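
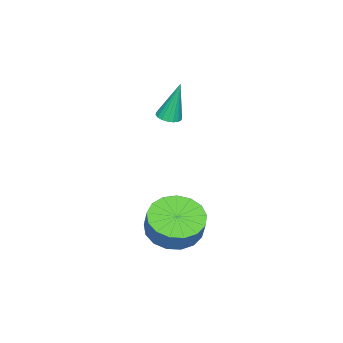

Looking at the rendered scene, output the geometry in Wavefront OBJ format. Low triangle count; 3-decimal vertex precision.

v 2.088 -0.811 -4.269
v 3.058 -0.585 -4.686
v 3.382 -0.283 -3.767
v 2.412 -0.509 -3.351
v 2.795 -0.143 -4.738
v 3.119 0.159 -3.82
v 2.37 0.146 -4.683
v 2.694 0.448 -3.765
v 1.88 0.215 -4.534
v 2.204 0.517 -3.615
v 1.438 0.05 -4.323
v 1.762 0.352 -3.404
v 1.145 -0.313 -4.1
v 1.469 -0.011 -3.182
v 1.067 -0.79 -3.916
v 1.392 -0.488 -2.998
v 1.224 -1.272 -3.813
v 1.548 -0.969 -2.895
v 1.579 -1.648 -3.815
v 1.903 -1.346 -2.896
v 2.05 -1.832 -3.92
v 2.374 -1.53 -3.001
v 2.53 -1.783 -4.106
v 2.854 -1.481 -3.187
v 2.908 -1.511 -4.329
v 3.232 -1.209 -3.41
v 3.099 -1.078 -4.538
v 3.423 -0.776 -3.619
v -0.77 -2.54 -0.433
v -0.276 -2.567 -0.358
v -1.01 -2.18 1.273
v -0.307 -2.352 -0.407
v -0.43 -2.175 -0.462
v -0.619 -2.07 -0.511
v -0.839 -2.058 -0.545
v -1.045 -2.141 -0.556
v -1.197 -2.303 -0.543
v -1.263 -2.513 -0.508
v -1.233 -2.728 -0.459
v -1.11 -2.905 -0.404
v -0.92 -3.01 -0.355
v -0.701 -3.022 -0.321
v -0.495 -2.939 -0.31
v -0.343 -2.776 -0.323
f 2 1 5
f 2 5 3
f 3 5 6
f 3 6 4
f 5 1 7
f 5 7 6
f 6 7 8
f 6 8 4
f 7 1 9
f 7 9 8
f 8 9 10
f 8 10 4
f 9 1 11
f 9 11 10
f 10 11 12
f 10 12 4
f 11 1 13
f 11 13 12
f 12 13 14
f 12 14 4
f 13 1 15
f 13 15 14
f 14 15 16
f 14 16 4
f 15 1 17
f 15 17 16
f 16 17 18
f 16 18 4
f 17 1 19
f 17 19 18
f 18 19 20
f 18 20 4
f 19 1 21
f 19 21 20
f 20 21 22
f 20 22 4
f 21 1 23
f 21 23 22
f 22 23 24
f 22 24 4
f 23 1 25
f 23 25 24
f 24 25 26
f 24 26 4
f 25 1 27
f 25 27 26
f 26 27 28
f 26 28 4
f 27 1 2
f 27 2 28
f 28 2 3
f 28 3 4
f 30 29 32
f 30 32 31
f 32 29 33
f 32 33 31
f 33 29 34
f 33 34 31
f 34 29 35
f 34 35 31
f 35 29 36
f 35 36 31
f 36 29 37
f 36 37 31
f 37 29 38
f 37 38 31
f 38 29 39
f 38 39 31
f 39 29 40
f 39 40 31
f 40 29 41
f 40 41 31
f 41 29 42
f 41 42 31
f 42 29 43
f 42 43 31
f 43 29 44
f 43 44 31
f 44 29 30
f 44 30 31



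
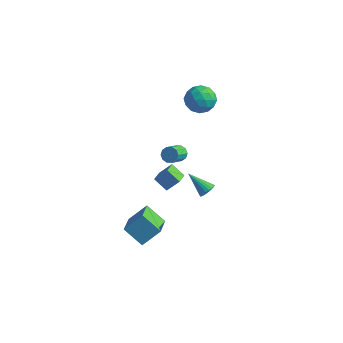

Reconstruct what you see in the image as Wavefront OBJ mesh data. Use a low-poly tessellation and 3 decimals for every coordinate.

v -3.145 4.181 -3.671
v -2.856 4.458 -3.294
v -2.745 3.416 -2.613
v -3.035 3.139 -2.989
v -3.184 4.478 -3.21
v -3.073 3.436 -2.528
v -3.498 4.385 -3.301
v -3.387 3.343 -2.62
v -3.677 4.214 -3.534
v -3.566 3.172 -2.852
v -3.653 4.03 -3.819
v -3.542 2.988 -3.137
v -3.435 3.904 -4.047
v -3.324 2.862 -3.366
v -3.107 3.884 -4.132
v -2.996 2.842 -3.45
v -2.793 3.977 -4.04
v -2.682 2.935 -3.359
v -2.614 4.148 -3.808
v -2.503 3.106 -3.126
v -2.638 4.332 -3.523
v -2.527 3.29 -2.841
v 0.641 -2.133 -0.109
v -0.118 -2.2 0.491
v 0.32 -1.259 -0.417
v -0.439 -1.327 0.183
v 1.159 -1.693 0.597
v 0.4 -1.761 1.197
v 0.838 -0.82 0.289
v 0.079 -0.887 0.889
v -1.158 4.309 1.573
v -0.525 3.851 2.145
v -2.335 3.809 2.475
v -1.702 3.351 3.047
v -1.728 4.318 3.031
v -1.001 4.627 2.473
v -1.859 3.033 2.147
v -1.132 3.342 1.589
v -0.959 3.063 2.499
v -0.878 3.857 3.045
v -1.982 3.803 1.575
v -1.901 4.597 2.121
v -0.738 4.124 1.78
v -2.122 3.536 2.84
v -2.137 4.104 2.831
v -1.765 3.835 3.167
v -1.018 4.58 1.973
v -0.646 4.311 2.308
v -1.353 4.586 2.829
v -2.214 3.349 2.312
v -1.842 3.08 2.647
v -1.095 3.825 1.453
v -0.723 3.556 1.789
v -1.507 3.074 1.791
v -0.621 3.392 2.324
v -1.313 3.098 2.854
v -1.405 2.91 2.326
v -0.978 3.092 1.998
v -0.574 3.859 2.645
v -1.265 3.565 3.175
v -1.281 4.133 3.166
v -0.853 4.315 2.838
v -0.828 3.395 2.853
v -1.595 4.095 1.445
v -2.286 3.801 1.975
v -2.007 3.345 1.782
v -1.579 3.527 1.454
v -1.547 4.562 1.766
v -2.239 4.268 2.296
v -1.882 4.568 2.622
v -1.455 4.75 2.294
v -2.032 4.265 1.767
v -0.288 -2.692 -4.098
v 0.509 -4.15 -3.355
v -1.375 -2.843 -3.229
v -0.578 -4.301 -2.485
v 0.338 -1.879 -3.175
v 1.135 -3.337 -2.431
v -0.749 -2.03 -2.305
v 0.048 -3.488 -1.562
v 2.422 -0.945 -0.046
v 2.673 -1.334 0.19
v 1.298 -1.095 0.906
v 2.744 -1.162 0.3
v 2.758 -0.952 0.351
v 2.715 -0.741 0.332
v 2.621 -0.566 0.249
v 2.492 -0.455 0.114
v 2.351 -0.43 -0.048
v 2.223 -0.494 -0.21
v 2.129 -0.635 -0.343
v 2.085 -0.831 -0.425
v 2.1 -1.046 -0.442
v 2.171 -1.244 -0.39
v 2.284 -1.39 -0.278
v 2.422 -1.459 -0.126
v 2.56 -1.439 0.039
f 2 1 5
f 2 5 3
f 3 5 6
f 3 6 4
f 5 1 7
f 5 7 6
f 6 7 8
f 6 8 4
f 7 1 9
f 7 9 8
f 8 9 10
f 8 10 4
f 9 1 11
f 9 11 10
f 10 11 12
f 10 12 4
f 11 1 13
f 11 13 12
f 12 13 14
f 12 14 4
f 13 1 15
f 13 15 14
f 14 15 16
f 14 16 4
f 15 1 17
f 15 17 16
f 16 17 18
f 16 18 4
f 17 1 19
f 17 19 18
f 18 19 20
f 18 20 4
f 19 1 21
f 19 21 20
f 20 21 22
f 20 22 4
f 21 1 2
f 21 2 22
f 22 2 3
f 22 3 4
f 24 26 23
f 27 24 23
f 23 26 25
f 25 27 23
f 24 30 26
f 28 24 27
f 28 30 24
f 26 30 25
f 29 27 25
f 25 30 29
f 29 28 27
f 30 28 29
f 31 68 47
f 68 42 71
f 47 71 36
f 68 71 47
f 31 47 43
f 47 36 48
f 43 48 32
f 47 48 43
f 31 43 52
f 43 32 53
f 52 53 38
f 43 53 52
f 31 52 64
f 52 38 67
f 64 67 41
f 52 67 64
f 31 64 68
f 64 41 72
f 68 72 42
f 64 72 68
f 32 48 59
f 48 36 62
f 59 62 40
f 48 62 59
f 36 71 49
f 71 42 70
f 49 70 35
f 71 70 49
f 42 72 69
f 72 41 65
f 69 65 33
f 72 65 69
f 41 67 66
f 67 38 54
f 66 54 37
f 67 54 66
f 38 53 58
f 53 32 55
f 58 55 39
f 53 55 58
f 34 60 46
f 60 40 61
f 46 61 35
f 60 61 46
f 34 46 44
f 46 35 45
f 44 45 33
f 46 45 44
f 34 44 51
f 44 33 50
f 51 50 37
f 44 50 51
f 34 51 56
f 51 37 57
f 56 57 39
f 51 57 56
f 34 56 60
f 56 39 63
f 60 63 40
f 56 63 60
f 35 61 49
f 61 40 62
f 49 62 36
f 61 62 49
f 33 45 69
f 45 35 70
f 69 70 42
f 45 70 69
f 37 50 66
f 50 33 65
f 66 65 41
f 50 65 66
f 39 57 58
f 57 37 54
f 58 54 38
f 57 54 58
f 40 63 59
f 63 39 55
f 59 55 32
f 63 55 59
f 74 76 73
f 77 74 73
f 73 76 75
f 75 77 73
f 74 80 76
f 78 74 77
f 78 80 74
f 76 80 75
f 79 77 75
f 75 80 79
f 79 78 77
f 80 78 79
f 82 81 84
f 82 84 83
f 84 81 85
f 84 85 83
f 85 81 86
f 85 86 83
f 86 81 87
f 86 87 83
f 87 81 88
f 87 88 83
f 88 81 89
f 88 89 83
f 89 81 90
f 89 90 83
f 90 81 91
f 90 91 83
f 91 81 92
f 91 92 83
f 92 81 93
f 92 93 83
f 93 81 94
f 93 94 83
f 94 81 95
f 94 95 83
f 95 81 96
f 95 96 83
f 96 81 97
f 96 97 83
f 97 81 82
f 97 82 83



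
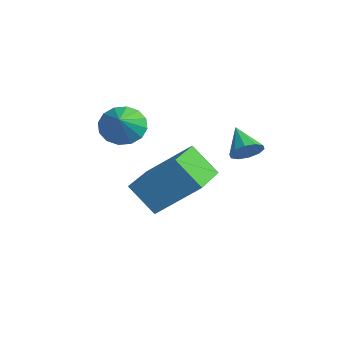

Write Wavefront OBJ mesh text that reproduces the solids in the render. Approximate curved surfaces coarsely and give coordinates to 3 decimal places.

v -0.612 1.675 0.3
v 0.237 2.818 1.529
v -1.995 3.054 -0.026
v -1.147 4.196 1.202
v 0.127 2.184 -0.682
v 0.975 3.326 0.546
v -1.257 3.562 -1.009
v -0.408 4.705 0.22
v -0.361 1.387 3.052
v -0.045 1.079 2.459
v 0.441 0.873 3.748
v 0.133 1.415 2.502
v 0.178 1.744 2.694
v 0.079 1.978 2.981
v -0.138 2.053 3.287
v -0.415 1.949 3.531
v -0.678 1.695 3.646
v -0.856 1.359 3.602
v -0.901 1.03 3.411
v -0.802 0.797 3.124
v -0.584 0.722 2.818
v -0.307 0.825 2.574
v 2.661 3.844 2.681
v 2.984 3.931 3.106
v 1.819 3.956 3.299
v 2.918 4.226 2.964
v 2.755 4.375 2.714
v 2.556 4.322 2.452
v 2.396 4.086 2.277
v 2.338 3.758 2.257
v 2.404 3.463 2.399
v 2.567 3.314 2.649
v 2.766 3.367 2.911
v 2.925 3.603 3.085
f 2 4 1
f 5 2 1
f 1 4 3
f 3 5 1
f 2 8 4
f 6 2 5
f 6 8 2
f 4 8 3
f 7 5 3
f 3 8 7
f 7 6 5
f 8 6 7
f 10 9 12
f 10 12 11
f 12 9 13
f 12 13 11
f 13 9 14
f 13 14 11
f 14 9 15
f 14 15 11
f 15 9 16
f 15 16 11
f 16 9 17
f 16 17 11
f 17 9 18
f 17 18 11
f 18 9 19
f 18 19 11
f 19 9 20
f 19 20 11
f 20 9 21
f 20 21 11
f 21 9 22
f 21 22 11
f 22 9 10
f 22 10 11
f 24 23 26
f 24 26 25
f 26 23 27
f 26 27 25
f 27 23 28
f 27 28 25
f 28 23 29
f 28 29 25
f 29 23 30
f 29 30 25
f 30 23 31
f 30 31 25
f 31 23 32
f 31 32 25
f 32 23 33
f 32 33 25
f 33 23 34
f 33 34 25
f 34 23 24
f 34 24 25



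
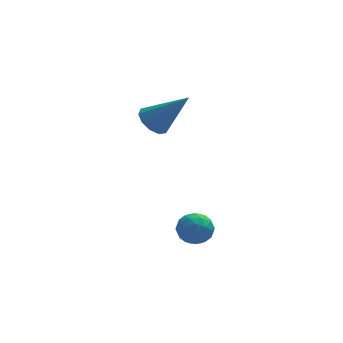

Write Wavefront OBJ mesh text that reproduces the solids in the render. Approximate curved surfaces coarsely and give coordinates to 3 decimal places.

v -3.242 2.824 2.617
v -2.792 2.476 2.113
v -1.918 2.356 4.123
v -2.661 2.927 2.138
v -2.752 3.338 2.346
v -3.031 3.553 2.657
v -3.39 3.49 2.953
v -3.692 3.172 3.121
v -3.823 2.722 3.096
v -3.732 2.31 2.888
v -3.454 2.095 2.576
v -3.095 2.159 2.28
v -1.905 0.483 -1.424
v -1.558 -0.051 -0.978
v -2.362 -0.429 -2.162
v -2.015 -0.963 -1.716
v -2.616 -0.556 -1.437
v -2.333 0.008 -0.981
v -1.587 -0.488 -2.159
v -1.304 0.076 -1.703
v -1.361 -0.652 -1.432
v -1.997 -0.693 -0.986
v -1.923 0.213 -2.154
v -2.559 0.172 -1.708
v -1.691 0.296 -1.137
v -2.229 -0.776 -2.003
v -2.582 -0.537 -1.839
v -2.378 -0.851 -1.577
v -2.147 0.331 -1.138
v -1.943 0.017 -0.876
v -2.565 -0.28 -1.146
v -1.977 -0.497 -2.264
v -1.773 -0.811 -2.002
v -1.542 0.371 -1.563
v -1.338 0.057 -1.301
v -1.355 -0.2 -1.994
v -1.371 -0.371 -1.141
v -1.64 -0.907 -1.575
v -1.388 -0.628 -1.835
v -1.222 -0.296 -1.567
v -1.745 -0.395 -0.879
v -2.014 -0.932 -1.313
v -2.367 -0.692 -1.149
v -2.201 -0.361 -0.881
v -1.629 -0.748 -1.146
v -1.906 0.452 -1.827
v -2.175 -0.085 -2.261
v -1.719 -0.119 -2.259
v -1.553 0.212 -1.991
v -2.28 0.427 -1.565
v -2.549 -0.109 -1.999
v -2.698 -0.184 -1.573
v -2.532 0.148 -1.305
v -2.291 0.268 -1.994
f 2 1 4
f 2 4 3
f 4 1 5
f 4 5 3
f 5 1 6
f 5 6 3
f 6 1 7
f 6 7 3
f 7 1 8
f 7 8 3
f 8 1 9
f 8 9 3
f 9 1 10
f 9 10 3
f 10 1 11
f 10 11 3
f 11 1 12
f 11 12 3
f 12 1 2
f 12 2 3
f 13 50 29
f 50 24 53
f 29 53 18
f 50 53 29
f 13 29 25
f 29 18 30
f 25 30 14
f 29 30 25
f 13 25 34
f 25 14 35
f 34 35 20
f 25 35 34
f 13 34 46
f 34 20 49
f 46 49 23
f 34 49 46
f 13 46 50
f 46 23 54
f 50 54 24
f 46 54 50
f 14 30 41
f 30 18 44
f 41 44 22
f 30 44 41
f 18 53 31
f 53 24 52
f 31 52 17
f 53 52 31
f 24 54 51
f 54 23 47
f 51 47 15
f 54 47 51
f 23 49 48
f 49 20 36
f 48 36 19
f 49 36 48
f 20 35 40
f 35 14 37
f 40 37 21
f 35 37 40
f 16 42 28
f 42 22 43
f 28 43 17
f 42 43 28
f 16 28 26
f 28 17 27
f 26 27 15
f 28 27 26
f 16 26 33
f 26 15 32
f 33 32 19
f 26 32 33
f 16 33 38
f 33 19 39
f 38 39 21
f 33 39 38
f 16 38 42
f 38 21 45
f 42 45 22
f 38 45 42
f 17 43 31
f 43 22 44
f 31 44 18
f 43 44 31
f 15 27 51
f 27 17 52
f 51 52 24
f 27 52 51
f 19 32 48
f 32 15 47
f 48 47 23
f 32 47 48
f 21 39 40
f 39 19 36
f 40 36 20
f 39 36 40
f 22 45 41
f 45 21 37
f 41 37 14
f 45 37 41



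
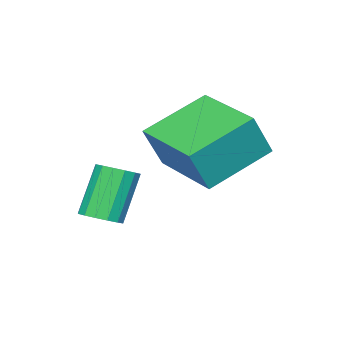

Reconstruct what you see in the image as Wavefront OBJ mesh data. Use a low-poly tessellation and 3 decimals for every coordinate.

v 3.94 -2.943 -0.468
v 4.383 -2.679 -0.181
v 3.582 -2.833 1.195
v 3.14 -3.097 0.908
v 4.196 -2.452 -0.265
v 3.396 -2.606 1.112
v 3.941 -2.357 -0.403
v 3.14 -2.51 0.974
v 3.686 -2.419 -0.558
v 2.885 -2.572 0.819
v 3.498 -2.621 -0.69
v 2.698 -2.775 0.687
v 3.43 -2.91 -0.762
v 2.629 -3.063 0.615
v 3.498 -3.207 -0.755
v 2.697 -3.361 0.621
v 3.684 -3.434 -0.672
v 2.884 -3.588 0.705
v 3.94 -3.53 -0.534
v 3.139 -3.683 0.843
v 4.195 -3.468 -0.379
v 3.394 -3.621 0.998
v 4.382 -3.265 -0.247
v 3.582 -3.419 1.13
v 4.451 -2.977 -0.175
v 3.65 -3.13 1.202
v 0.337 -2.06 1.756
v 0.891 -2.213 3.011
v 0.935 0.005 1.745
v 1.488 -0.148 3
v 2.092 -2.572 0.92
v 2.645 -2.725 2.175
v 2.689 -0.507 0.909
v 3.243 -0.66 2.164
f 2 1 5
f 2 5 3
f 3 5 6
f 3 6 4
f 5 1 7
f 5 7 6
f 6 7 8
f 6 8 4
f 7 1 9
f 7 9 8
f 8 9 10
f 8 10 4
f 9 1 11
f 9 11 10
f 10 11 12
f 10 12 4
f 11 1 13
f 11 13 12
f 12 13 14
f 12 14 4
f 13 1 15
f 13 15 14
f 14 15 16
f 14 16 4
f 15 1 17
f 15 17 16
f 16 17 18
f 16 18 4
f 17 1 19
f 17 19 18
f 18 19 20
f 18 20 4
f 19 1 21
f 19 21 20
f 20 21 22
f 20 22 4
f 21 1 23
f 21 23 22
f 22 23 24
f 22 24 4
f 23 1 25
f 23 25 24
f 24 25 26
f 24 26 4
f 25 1 2
f 25 2 26
f 26 2 3
f 26 3 4
f 28 30 27
f 31 28 27
f 27 30 29
f 29 31 27
f 28 34 30
f 32 28 31
f 32 34 28
f 30 34 29
f 33 31 29
f 29 34 33
f 33 32 31
f 34 32 33



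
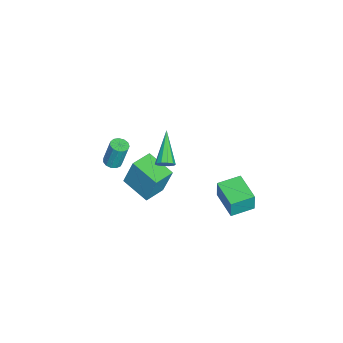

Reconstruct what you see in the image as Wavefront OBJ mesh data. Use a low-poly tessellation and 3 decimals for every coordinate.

v 2.39 -0.518 0.652
v 2.676 -0.685 1.079
v 0.61 -0.702 1.768
v 2.651 -0.352 1.094
v 2.527 -0.083 0.941
v 2.351 0.02 0.677
v 2.19 -0.083 0.403
v 2.105 -0.352 0.224
v 2.13 -0.684 0.209
v 2.254 -0.953 0.362
v 2.43 -1.056 0.626
v 2.591 -0.953 0.9
v 2.358 2.193 -1.684
v 2.501 2.202 -0.493
v 1.647 3.338 -1.607
v 1.791 3.348 -0.416
v 3.789 3.092 -1.864
v 3.933 3.102 -0.673
v 3.079 4.238 -1.787
v 3.222 4.247 -0.596
v 0.031 -2.238 -2.7
v 0.183 -1.687 -0.868
v 1.011 -0.851 -3.199
v 1.164 -0.3 -1.366
v 1.116 -2.96 -2.574
v 1.269 -2.409 -0.741
v 2.097 -1.573 -3.072
v 2.249 -1.022 -1.24
v -2.025 -4.103 -4.313
v -1.475 -4.108 -4.322
v -1.445 -3.682 -2.676
v -1.995 -3.677 -2.667
v -1.561 -3.819 -4.395
v -1.531 -3.394 -2.749
v -1.794 -3.62 -4.442
v -1.764 -3.195 -2.796
v -2.101 -3.575 -4.448
v -2.071 -3.15 -2.802
v -2.383 -3.697 -4.411
v -2.353 -3.272 -2.765
v -2.552 -3.948 -4.343
v -2.522 -3.523 -2.698
v -2.553 -4.248 -4.266
v -2.523 -3.823 -2.62
v -2.387 -4.502 -4.203
v -2.357 -4.077 -2.557
v -2.106 -4.629 -4.175
v -2.076 -4.204 -2.53
v -1.799 -4.589 -4.191
v -1.769 -4.164 -2.546
v -1.564 -4.395 -4.246
v -1.534 -3.969 -2.6
f 2 1 4
f 2 4 3
f 4 1 5
f 4 5 3
f 5 1 6
f 5 6 3
f 6 1 7
f 6 7 3
f 7 1 8
f 7 8 3
f 8 1 9
f 8 9 3
f 9 1 10
f 9 10 3
f 10 1 11
f 10 11 3
f 11 1 12
f 11 12 3
f 12 1 2
f 12 2 3
f 14 16 13
f 17 14 13
f 13 16 15
f 15 17 13
f 14 20 16
f 18 14 17
f 18 20 14
f 16 20 15
f 19 17 15
f 15 20 19
f 19 18 17
f 20 18 19
f 22 24 21
f 25 22 21
f 21 24 23
f 23 25 21
f 22 28 24
f 26 22 25
f 26 28 22
f 24 28 23
f 27 25 23
f 23 28 27
f 27 26 25
f 28 26 27
f 30 29 33
f 30 33 31
f 31 33 34
f 31 34 32
f 33 29 35
f 33 35 34
f 34 35 36
f 34 36 32
f 35 29 37
f 35 37 36
f 36 37 38
f 36 38 32
f 37 29 39
f 37 39 38
f 38 39 40
f 38 40 32
f 39 29 41
f 39 41 40
f 40 41 42
f 40 42 32
f 41 29 43
f 41 43 42
f 42 43 44
f 42 44 32
f 43 29 45
f 43 45 44
f 44 45 46
f 44 46 32
f 45 29 47
f 45 47 46
f 46 47 48
f 46 48 32
f 47 29 49
f 47 49 48
f 48 49 50
f 48 50 32
f 49 29 51
f 49 51 50
f 50 51 52
f 50 52 32
f 51 29 30
f 51 30 52
f 52 30 31
f 52 31 32



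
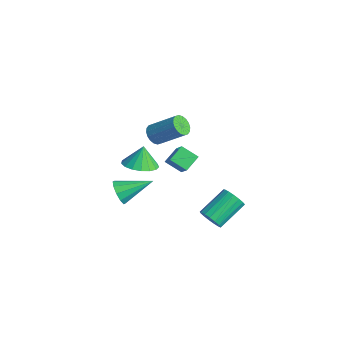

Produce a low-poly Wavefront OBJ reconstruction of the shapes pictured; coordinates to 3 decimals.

v -2.979 0.733 -1.711
v -2.338 -0.08 -1.37
v -3.221 1.087 -0.409
v -2.011 0.324 -1.419
v -1.907 0.822 -1.535
v -2.048 1.299 -1.691
v -2.402 1.647 -1.852
v -2.888 1.785 -1.98
v -3.395 1.682 -2.047
v -3.807 1.362 -2.036
v -4.029 0.898 -1.951
v -4.01 0.396 -1.811
v -3.755 -0.029 -1.648
v -3.322 -0.28 -1.499
v -2.811 -0.298 -1.399
v -2.771 2.194 -1.864
v -1.633 1.957 -0.765
v -3.134 3.121 -1.288
v -1.996 2.884 -0.189
v -2.024 2.876 -2.491
v -0.886 2.639 -1.392
v -2.387 3.803 -1.915
v -1.249 3.566 -0.816
v -0.355 0.383 2.928
v 0.113 -0.124 2.941
v 1.243 0.951 4.145
v 0.775 1.457 4.132
v 0.204 0.047 2.703
v 1.334 1.122 3.907
v 0.185 0.285 2.509
v 1.314 1.359 3.713
v 0.058 0.542 2.399
v 1.188 1.616 3.603
v -0.15 0.767 2.393
v 0.98 1.842 3.597
v -0.399 0.916 2.493
v 0.731 1.991 3.697
v -0.639 0.96 2.679
v 0.491 2.035 3.883
v -0.823 0.889 2.915
v 0.307 1.964 4.119
v -0.914 0.718 3.153
v 0.216 1.793 4.357
v -0.894 0.481 3.347
v 0.235 1.555 4.551
v -0.768 0.224 3.457
v 0.362 1.298 4.661
v -0.56 -0.002 3.463
v 0.57 1.073 4.667
v -0.311 -0.151 3.363
v 0.819 0.924 4.567
v -0.071 -0.195 3.177
v 1.059 0.88 4.381
v -3.095 -0.561 -3.818
v -2.699 -0.36 -4.578
v -2.425 1.281 -2.982
v -3.207 -0.166 -4.597
v -3.672 -0.123 -4.318
v -3.917 -0.247 -3.848
v -3.848 -0.491 -3.367
v -3.491 -0.761 -3.058
v -2.983 -0.955 -3.039
v -2.518 -0.998 -3.317
v -2.273 -0.874 -3.787
v -2.342 -0.63 -4.268
v 3.376 1.884 -2.153
v 3.816 2.279 -2.647
v 3.424 3.95 -1.66
v 2.984 3.556 -1.167
v 3.48 2.29 -2.799
v 3.089 3.962 -1.813
v 3.121 2.209 -2.804
v 2.729 3.88 -1.817
v 2.82 2.053 -2.659
v 2.428 3.724 -1.672
v 2.646 1.858 -2.398
v 2.255 3.53 -1.412
v 2.64 1.67 -2.082
v 2.248 3.341 -1.095
v 2.802 1.53 -1.782
v 2.41 3.202 -0.795
v 3.095 1.472 -1.566
v 2.704 3.144 -0.58
v 3.453 1.508 -1.486
v 3.062 3.18 -0.499
v 3.793 1.631 -1.558
v 3.402 3.302 -0.571
v 4.038 1.811 -1.767
v 3.646 3.482 -0.78
v 4.13 2.008 -2.064
v 3.739 3.68 -1.077
v 4.05 2.177 -2.382
v 3.659 3.848 -1.395
f 2 1 4
f 2 4 3
f 4 1 5
f 4 5 3
f 5 1 6
f 5 6 3
f 6 1 7
f 6 7 3
f 7 1 8
f 7 8 3
f 8 1 9
f 8 9 3
f 9 1 10
f 9 10 3
f 10 1 11
f 10 11 3
f 11 1 12
f 11 12 3
f 12 1 13
f 12 13 3
f 13 1 14
f 13 14 3
f 14 1 15
f 14 15 3
f 15 1 2
f 15 2 3
f 17 19 16
f 20 17 16
f 16 19 18
f 18 20 16
f 17 23 19
f 21 17 20
f 21 23 17
f 19 23 18
f 22 20 18
f 18 23 22
f 22 21 20
f 23 21 22
f 25 24 28
f 25 28 26
f 26 28 29
f 26 29 27
f 28 24 30
f 28 30 29
f 29 30 31
f 29 31 27
f 30 24 32
f 30 32 31
f 31 32 33
f 31 33 27
f 32 24 34
f 32 34 33
f 33 34 35
f 33 35 27
f 34 24 36
f 34 36 35
f 35 36 37
f 35 37 27
f 36 24 38
f 36 38 37
f 37 38 39
f 37 39 27
f 38 24 40
f 38 40 39
f 39 40 41
f 39 41 27
f 40 24 42
f 40 42 41
f 41 42 43
f 41 43 27
f 42 24 44
f 42 44 43
f 43 44 45
f 43 45 27
f 44 24 46
f 44 46 45
f 45 46 47
f 45 47 27
f 46 24 48
f 46 48 47
f 47 48 49
f 47 49 27
f 48 24 50
f 48 50 49
f 49 50 51
f 49 51 27
f 50 24 52
f 50 52 51
f 51 52 53
f 51 53 27
f 52 24 25
f 52 25 53
f 53 25 26
f 53 26 27
f 55 54 57
f 55 57 56
f 57 54 58
f 57 58 56
f 58 54 59
f 58 59 56
f 59 54 60
f 59 60 56
f 60 54 61
f 60 61 56
f 61 54 62
f 61 62 56
f 62 54 63
f 62 63 56
f 63 54 64
f 63 64 56
f 64 54 65
f 64 65 56
f 65 54 55
f 65 55 56
f 67 66 70
f 67 70 68
f 68 70 71
f 68 71 69
f 70 66 72
f 70 72 71
f 71 72 73
f 71 73 69
f 72 66 74
f 72 74 73
f 73 74 75
f 73 75 69
f 74 66 76
f 74 76 75
f 75 76 77
f 75 77 69
f 76 66 78
f 76 78 77
f 77 78 79
f 77 79 69
f 78 66 80
f 78 80 79
f 79 80 81
f 79 81 69
f 80 66 82
f 80 82 81
f 81 82 83
f 81 83 69
f 82 66 84
f 82 84 83
f 83 84 85
f 83 85 69
f 84 66 86
f 84 86 85
f 85 86 87
f 85 87 69
f 86 66 88
f 86 88 87
f 87 88 89
f 87 89 69
f 88 66 90
f 88 90 89
f 89 90 91
f 89 91 69
f 90 66 92
f 90 92 91
f 91 92 93
f 91 93 69
f 92 66 67
f 92 67 93
f 93 67 68
f 93 68 69



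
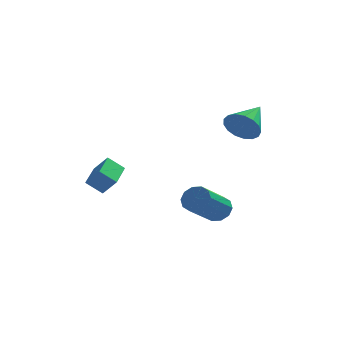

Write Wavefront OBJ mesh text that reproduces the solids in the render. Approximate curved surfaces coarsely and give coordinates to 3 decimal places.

v 2.031 1.017 -3.112
v 2.264 1.358 -2.498
v 1.382 -0.136 -1.334
v 1.149 -0.477 -1.948
v 1.85 1.522 -2.602
v 0.967 0.027 -1.438
v 1.505 1.493 -2.901
v 0.622 -0.002 -1.737
v 1.361 1.282 -3.28
v 0.478 -0.212 -2.116
v 1.473 0.97 -3.596
v 0.59 -0.524 -2.431
v 1.798 0.676 -3.726
v 0.916 -0.818 -2.562
v 2.213 0.513 -3.622
v 1.33 -0.982 -2.458
v 2.558 0.542 -3.323
v 1.675 -0.953 -2.159
v 2.702 0.752 -2.944
v 1.819 -0.742 -1.78
v 2.59 1.064 -2.629
v 1.707 -0.43 -1.464
v 3.016 2.959 1.26
v 3.526 2.425 1.841
v 3.784 4.521 2.02
v 3.79 2.472 1.479
v 3.875 2.63 1.067
v 3.765 2.864 0.699
v 3.482 3.119 0.459
v 3.093 3.338 0.403
v 2.686 3.47 0.543
v 2.355 3.484 0.847
v 2.175 3.379 1.246
v 2.188 3.177 1.648
v 2.391 2.925 1.96
v 2.736 2.681 2.113
v 3.146 2.5 2.07
v -2.821 -1.109 -1.485
v -3.567 -1.124 -0.866
v -2.626 0.455 -1.212
v -3.372 0.44 -0.593
v -2.188 -1.32 -0.727
v -2.934 -1.335 -0.108
v -1.993 0.244 -0.454
v -2.739 0.229 0.165
f 2 1 5
f 2 5 3
f 3 5 6
f 3 6 4
f 5 1 7
f 5 7 6
f 6 7 8
f 6 8 4
f 7 1 9
f 7 9 8
f 8 9 10
f 8 10 4
f 9 1 11
f 9 11 10
f 10 11 12
f 10 12 4
f 11 1 13
f 11 13 12
f 12 13 14
f 12 14 4
f 13 1 15
f 13 15 14
f 14 15 16
f 14 16 4
f 15 1 17
f 15 17 16
f 16 17 18
f 16 18 4
f 17 1 19
f 17 19 18
f 18 19 20
f 18 20 4
f 19 1 21
f 19 21 20
f 20 21 22
f 20 22 4
f 21 1 2
f 21 2 22
f 22 2 3
f 22 3 4
f 24 23 26
f 24 26 25
f 26 23 27
f 26 27 25
f 27 23 28
f 27 28 25
f 28 23 29
f 28 29 25
f 29 23 30
f 29 30 25
f 30 23 31
f 30 31 25
f 31 23 32
f 31 32 25
f 32 23 33
f 32 33 25
f 33 23 34
f 33 34 25
f 34 23 35
f 34 35 25
f 35 23 36
f 35 36 25
f 36 23 37
f 36 37 25
f 37 23 24
f 37 24 25
f 39 41 38
f 42 39 38
f 38 41 40
f 40 42 38
f 39 45 41
f 43 39 42
f 43 45 39
f 41 45 40
f 44 42 40
f 40 45 44
f 44 43 42
f 45 43 44



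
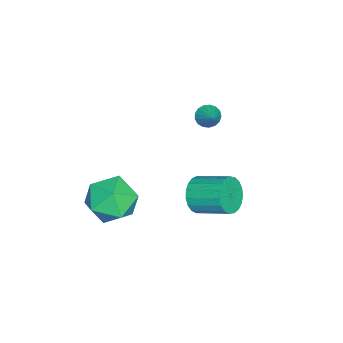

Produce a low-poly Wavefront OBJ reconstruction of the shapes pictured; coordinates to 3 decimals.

v 2.397 -2.72 -1.056
v 3.302 -2.382 -1.633
v 3.418 -3.938 -0.167
v 4.323 -3.6 -0.744
v 3.854 -2.917 0.018
v 3.223 -2.165 -0.532
v 3.497 -4.155 -1.268
v 2.866 -3.403 -1.818
v 3.982 -3.269 -1.764
v 4.203 -2.504 -0.969
v 2.517 -3.816 -0.831
v 2.738 -3.051 -0.036
v -1.503 -0.926 0.258
v -1.233 -0.794 -0.167
v -0.717 -0.454 0.902
v -1.383 -0.599 -0.128
v -1.56 -0.478 -0.001
v -1.723 -0.461 0.186
v -1.837 -0.55 0.389
v -1.873 -0.725 0.562
v -1.825 -0.946 0.665
v -1.703 -1.163 0.675
v -1.535 -1.325 0.589
v -1.359 -1.396 0.428
v -1.217 -1.359 0.227
v -1.14 -1.223 0.033
v -1.146 -1.019 -0.109
v 2.329 -0.193 -0.735
v 2.936 -0.073 -1.226
v 3.139 1.233 -0.655
v 2.531 1.113 -0.165
v 2.683 0.042 -1.401
v 2.886 1.349 -0.83
v 2.369 0.117 -1.461
v 2.572 1.424 -0.89
v 2.048 0.138 -1.395
v 2.25 1.445 -0.825
v 1.775 0.102 -1.215
v 1.978 1.409 -0.645
v 1.598 0.015 -0.953
v 1.801 1.321 -0.382
v 1.548 -0.108 -0.652
v 1.75 1.198 -0.082
v 1.632 -0.246 -0.366
v 1.835 1.06 0.204
v 1.837 -0.375 -0.144
v 2.04 0.932 0.426
v 2.127 -0.472 -0.024
v 2.329 0.834 0.546
v 2.452 -0.521 -0.027
v 2.654 0.785 0.543
v 2.755 -0.514 -0.153
v 2.958 0.793 0.418
v 2.985 -0.451 -0.379
v 3.188 0.856 0.192
v 3.101 -0.343 -0.666
v 3.304 0.963 -0.096
v 3.084 -0.21 -0.966
v 3.287 1.097 -0.396
f 1 12 6
f 1 6 2
f 1 2 8
f 1 8 11
f 1 11 12
f 2 6 10
f 6 12 5
f 12 11 3
f 11 8 7
f 8 2 9
f 4 10 5
f 4 5 3
f 4 3 7
f 4 7 9
f 4 9 10
f 5 10 6
f 3 5 12
f 7 3 11
f 9 7 8
f 10 9 2
f 14 13 16
f 14 16 15
f 16 13 17
f 16 17 15
f 17 13 18
f 17 18 15
f 18 13 19
f 18 19 15
f 19 13 20
f 19 20 15
f 20 13 21
f 20 21 15
f 21 13 22
f 21 22 15
f 22 13 23
f 22 23 15
f 23 13 24
f 23 24 15
f 24 13 25
f 24 25 15
f 25 13 26
f 25 26 15
f 26 13 27
f 26 27 15
f 27 13 14
f 27 14 15
f 29 28 32
f 29 32 30
f 30 32 33
f 30 33 31
f 32 28 34
f 32 34 33
f 33 34 35
f 33 35 31
f 34 28 36
f 34 36 35
f 35 36 37
f 35 37 31
f 36 28 38
f 36 38 37
f 37 38 39
f 37 39 31
f 38 28 40
f 38 40 39
f 39 40 41
f 39 41 31
f 40 28 42
f 40 42 41
f 41 42 43
f 41 43 31
f 42 28 44
f 42 44 43
f 43 44 45
f 43 45 31
f 44 28 46
f 44 46 45
f 45 46 47
f 45 47 31
f 46 28 48
f 46 48 47
f 47 48 49
f 47 49 31
f 48 28 50
f 48 50 49
f 49 50 51
f 49 51 31
f 50 28 52
f 50 52 51
f 51 52 53
f 51 53 31
f 52 28 54
f 52 54 53
f 53 54 55
f 53 55 31
f 54 28 56
f 54 56 55
f 55 56 57
f 55 57 31
f 56 28 58
f 56 58 57
f 57 58 59
f 57 59 31
f 58 28 29
f 58 29 59
f 59 29 30
f 59 30 31



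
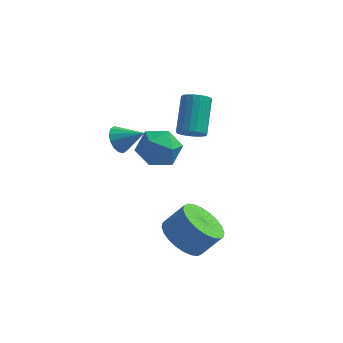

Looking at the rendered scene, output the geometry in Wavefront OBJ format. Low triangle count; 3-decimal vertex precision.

v -0.71 0.23 -1.233
v 0.003 -0.263 -1.334
v -1.523 -0.917 -1.366
v -0.81 -1.41 -1.467
v -0.983 -1.046 -0.693
v -0.481 -0.336 -0.611
v -1.039 -0.844 -2.089
v -0.537 -0.134 -2.007
v -0.201 -0.927 -1.863
v -0.166 -1.051 -0.999
v -1.354 -0.129 -1.701
v -1.319 -0.253 -0.837
v 0.661 -1.799 0.503
v 0.879 -2.094 0.857
v 0.777 -0.976 1.851
v 0.559 -0.681 1.497
v 1.057 -1.992 0.76
v 0.955 -0.873 1.754
v 1.157 -1.851 0.612
v 1.054 -0.733 1.607
v 1.158 -1.7 0.443
v 1.055 -0.582 1.437
v 1.061 -1.569 0.285
v 0.958 -0.451 1.279
v 0.885 -1.483 0.171
v 0.782 -0.365 1.165
v 0.664 -1.46 0.122
v 0.562 -0.342 1.116
v 0.443 -1.504 0.149
v 0.341 -0.386 1.143
v 0.265 -1.607 0.246
v 0.163 -0.488 1.24
v 0.166 -1.747 0.393
v 0.063 -0.629 1.388
v 0.165 -1.898 0.563
v 0.062 -0.78 1.557
v 0.262 -2.029 0.721
v 0.159 -0.911 1.715
v 0.438 -2.115 0.835
v 0.335 -0.997 1.829
v 0.658 -2.138 0.884
v 0.556 -1.02 1.878
v 0.894 -3.984 -3.039
v 1.53 -4.47 -3.407
v 2.181 -4.221 -2.609
v 1.546 -3.736 -2.241
v 1.588 -4.163 -3.55
v 2.24 -3.914 -2.752
v 1.541 -3.829 -3.615
v 2.192 -3.58 -2.817
v 1.395 -3.519 -3.593
v 2.047 -3.27 -2.795
v 1.173 -3.28 -3.487
v 1.825 -3.031 -2.688
v 0.909 -3.148 -3.312
v 1.56 -2.899 -2.514
v 0.642 -3.143 -3.095
v 1.294 -2.894 -2.297
v 0.414 -3.267 -2.871
v 1.065 -3.018 -2.073
v 0.259 -3.499 -2.671
v 0.91 -3.25 -1.873
v 0.2 -3.806 -2.528
v 0.852 -3.557 -1.73
v 0.248 -4.14 -2.463
v 0.899 -3.891 -1.665
v 0.393 -4.45 -2.485
v 1.045 -4.201 -1.687
v 0.615 -4.689 -2.592
v 1.267 -4.44 -1.793
v 0.88 -4.821 -2.766
v 1.531 -4.572 -1.968
v 1.146 -4.826 -2.983
v 1.798 -4.577 -2.185
v 1.375 -4.702 -3.207
v 2.026 -4.453 -2.409
v -1.433 -3.106 0.771
v -1.187 -2.843 0.356
v -0.567 -3.134 1.269
v -1.28 -2.637 0.529
v -1.414 -2.557 0.767
v -1.553 -2.624 1.006
v -1.661 -2.82 1.182
v -1.707 -3.093 1.248
v -1.68 -3.37 1.186
v -1.587 -3.576 1.013
v -1.453 -3.656 0.775
v -1.313 -3.589 0.536
v -1.206 -3.393 0.36
v -1.16 -3.12 0.294
f 1 12 6
f 1 6 2
f 1 2 8
f 1 8 11
f 1 11 12
f 2 6 10
f 6 12 5
f 12 11 3
f 11 8 7
f 8 2 9
f 4 10 5
f 4 5 3
f 4 3 7
f 4 7 9
f 4 9 10
f 5 10 6
f 3 5 12
f 7 3 11
f 9 7 8
f 10 9 2
f 14 13 17
f 14 17 15
f 15 17 18
f 15 18 16
f 17 13 19
f 17 19 18
f 18 19 20
f 18 20 16
f 19 13 21
f 19 21 20
f 20 21 22
f 20 22 16
f 21 13 23
f 21 23 22
f 22 23 24
f 22 24 16
f 23 13 25
f 23 25 24
f 24 25 26
f 24 26 16
f 25 13 27
f 25 27 26
f 26 27 28
f 26 28 16
f 27 13 29
f 27 29 28
f 28 29 30
f 28 30 16
f 29 13 31
f 29 31 30
f 30 31 32
f 30 32 16
f 31 13 33
f 31 33 32
f 32 33 34
f 32 34 16
f 33 13 35
f 33 35 34
f 34 35 36
f 34 36 16
f 35 13 37
f 35 37 36
f 36 37 38
f 36 38 16
f 37 13 39
f 37 39 38
f 38 39 40
f 38 40 16
f 39 13 41
f 39 41 40
f 40 41 42
f 40 42 16
f 41 13 14
f 41 14 42
f 42 14 15
f 42 15 16
f 44 43 47
f 44 47 45
f 45 47 48
f 45 48 46
f 47 43 49
f 47 49 48
f 48 49 50
f 48 50 46
f 49 43 51
f 49 51 50
f 50 51 52
f 50 52 46
f 51 43 53
f 51 53 52
f 52 53 54
f 52 54 46
f 53 43 55
f 53 55 54
f 54 55 56
f 54 56 46
f 55 43 57
f 55 57 56
f 56 57 58
f 56 58 46
f 57 43 59
f 57 59 58
f 58 59 60
f 58 60 46
f 59 43 61
f 59 61 60
f 60 61 62
f 60 62 46
f 61 43 63
f 61 63 62
f 62 63 64
f 62 64 46
f 63 43 65
f 63 65 64
f 64 65 66
f 64 66 46
f 65 43 67
f 65 67 66
f 66 67 68
f 66 68 46
f 67 43 69
f 67 69 68
f 68 69 70
f 68 70 46
f 69 43 71
f 69 71 70
f 70 71 72
f 70 72 46
f 71 43 73
f 71 73 72
f 72 73 74
f 72 74 46
f 73 43 75
f 73 75 74
f 74 75 76
f 74 76 46
f 75 43 44
f 75 44 76
f 76 44 45
f 76 45 46
f 78 77 80
f 78 80 79
f 80 77 81
f 80 81 79
f 81 77 82
f 81 82 79
f 82 77 83
f 82 83 79
f 83 77 84
f 83 84 79
f 84 77 85
f 84 85 79
f 85 77 86
f 85 86 79
f 86 77 87
f 86 87 79
f 87 77 88
f 87 88 79
f 88 77 89
f 88 89 79
f 89 77 90
f 89 90 79
f 90 77 78
f 90 78 79



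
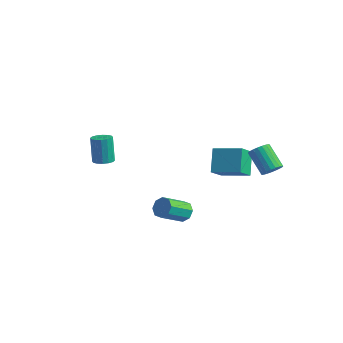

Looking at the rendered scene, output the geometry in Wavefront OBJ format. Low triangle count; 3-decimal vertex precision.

v 0.378 3.422 0.038
v 0.529 2.325 0.942
v 2.009 3.995 0.462
v 2.16 2.898 1.366
v 1.02 2.502 -1.186
v 1.171 1.405 -0.282
v 2.651 3.075 -0.762
v 2.802 1.978 0.142
v -3.623 -2.188 0.356
v -3.018 -2.065 0.48
v -3.411 -1.77 2.108
v -4.017 -1.892 1.984
v -3.147 -1.777 0.397
v -3.54 -1.482 2.024
v -3.404 -1.6 0.303
v -3.797 -1.304 1.93
v -3.719 -1.58 0.223
v -4.112 -1.284 1.85
v -4.009 -1.722 0.179
v -4.402 -1.427 1.806
v -4.196 -1.99 0.182
v -4.589 -1.694 1.81
v -4.229 -2.31 0.232
v -4.622 -2.015 1.86
v -4.1 -2.598 0.316
v -4.493 -2.303 1.943
v -3.843 -2.776 0.41
v -4.236 -2.48 2.037
v -3.528 -2.796 0.49
v -3.921 -2.5 2.117
v -3.238 -2.653 0.534
v -3.631 -2.358 2.161
v -3.051 -2.386 0.53
v -3.444 -2.09 2.158
v 4.196 3.063 0.36
v 4.456 2.612 0.781
v 3.225 2.925 1.88
v 2.964 3.377 1.46
v 4.586 2.846 0.86
v 3.355 3.159 1.959
v 4.648 3.117 0.852
v 3.417 3.431 1.951
v 4.632 3.379 0.759
v 3.401 3.693 1.858
v 4.54 3.587 0.597
v 3.309 3.9 1.696
v 4.389 3.704 0.394
v 3.158 4.017 1.494
v 4.204 3.71 0.186
v 2.973 4.023 1.285
v 4.018 3.605 0.007
v 2.787 3.918 1.107
v 3.863 3.405 -0.11
v 2.632 3.719 0.989
v 3.765 3.147 -0.146
v 2.534 3.46 0.953
v 3.741 2.874 -0.094
v 2.51 3.188 1.005
v 3.796 2.634 0.036
v 2.565 2.947 1.135
v 3.921 2.468 0.222
v 2.689 2.782 1.321
v 4.092 2.405 0.432
v 2.861 2.719 1.531
v 4.282 2.456 0.63
v 3.051 2.769 1.729
v 2.661 -2.664 -0.673
v 3.296 -2.879 -0.787
v 2.994 -4.271 0.159
v 2.359 -4.056 0.273
v 3.26 -2.582 -0.362
v 2.958 -3.974 0.584
v 2.873 -2.333 -0.118
v 2.571 -3.725 0.828
v 2.362 -2.278 -0.2
v 2.06 -3.67 0.746
v 2.026 -2.449 -0.559
v 1.724 -3.841 0.387
v 2.062 -2.746 -0.984
v 1.76 -4.138 -0.038
v 2.449 -2.995 -1.228
v 2.147 -4.387 -0.282
v 2.96 -3.05 -1.146
v 2.658 -4.442 -0.2
f 2 4 1
f 5 2 1
f 1 4 3
f 3 5 1
f 2 8 4
f 6 2 5
f 6 8 2
f 4 8 3
f 7 5 3
f 3 8 7
f 7 6 5
f 8 6 7
f 10 9 13
f 10 13 11
f 11 13 14
f 11 14 12
f 13 9 15
f 13 15 14
f 14 15 16
f 14 16 12
f 15 9 17
f 15 17 16
f 16 17 18
f 16 18 12
f 17 9 19
f 17 19 18
f 18 19 20
f 18 20 12
f 19 9 21
f 19 21 20
f 20 21 22
f 20 22 12
f 21 9 23
f 21 23 22
f 22 23 24
f 22 24 12
f 23 9 25
f 23 25 24
f 24 25 26
f 24 26 12
f 25 9 27
f 25 27 26
f 26 27 28
f 26 28 12
f 27 9 29
f 27 29 28
f 28 29 30
f 28 30 12
f 29 9 31
f 29 31 30
f 30 31 32
f 30 32 12
f 31 9 33
f 31 33 32
f 32 33 34
f 32 34 12
f 33 9 10
f 33 10 34
f 34 10 11
f 34 11 12
f 36 35 39
f 36 39 37
f 37 39 40
f 37 40 38
f 39 35 41
f 39 41 40
f 40 41 42
f 40 42 38
f 41 35 43
f 41 43 42
f 42 43 44
f 42 44 38
f 43 35 45
f 43 45 44
f 44 45 46
f 44 46 38
f 45 35 47
f 45 47 46
f 46 47 48
f 46 48 38
f 47 35 49
f 47 49 48
f 48 49 50
f 48 50 38
f 49 35 51
f 49 51 50
f 50 51 52
f 50 52 38
f 51 35 53
f 51 53 52
f 52 53 54
f 52 54 38
f 53 35 55
f 53 55 54
f 54 55 56
f 54 56 38
f 55 35 57
f 55 57 56
f 56 57 58
f 56 58 38
f 57 35 59
f 57 59 58
f 58 59 60
f 58 60 38
f 59 35 61
f 59 61 60
f 60 61 62
f 60 62 38
f 61 35 63
f 61 63 62
f 62 63 64
f 62 64 38
f 63 35 65
f 63 65 64
f 64 65 66
f 64 66 38
f 65 35 36
f 65 36 66
f 66 36 37
f 66 37 38
f 68 67 71
f 68 71 69
f 69 71 72
f 69 72 70
f 71 67 73
f 71 73 72
f 72 73 74
f 72 74 70
f 73 67 75
f 73 75 74
f 74 75 76
f 74 76 70
f 75 67 77
f 75 77 76
f 76 77 78
f 76 78 70
f 77 67 79
f 77 79 78
f 78 79 80
f 78 80 70
f 79 67 81
f 79 81 80
f 80 81 82
f 80 82 70
f 81 67 83
f 81 83 82
f 82 83 84
f 82 84 70
f 83 67 68
f 83 68 84
f 84 68 69
f 84 69 70



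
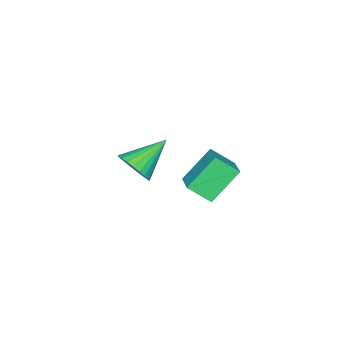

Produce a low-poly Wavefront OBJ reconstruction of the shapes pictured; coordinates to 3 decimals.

v 3.688 1.792 -1.994
v 3.985 1.114 -1.431
v 2.812 2.228 -1.007
v 3.109 1.549 -0.444
v 4.431 2.431 -1.616
v 4.728 1.752 -1.053
v 3.555 2.866 -0.629
v 3.852 2.188 -0.066
v 2.606 -1.602 -3.051
v 3.004 -1.574 -2.475
v 1.414 -1.138 -2.249
v 3.036 -1.321 -2.574
v 3.002 -1.112 -2.746
v 2.908 -0.976 -2.964
v 2.768 -0.936 -3.195
v 2.604 -0.998 -3.404
v 2.44 -1.151 -3.56
v 2.301 -1.373 -3.638
v 2.209 -1.63 -3.626
v 2.177 -1.882 -3.527
v 2.211 -2.092 -3.356
v 2.305 -2.227 -3.138
v 2.444 -2.267 -2.907
v 2.609 -2.206 -2.697
v 2.773 -2.053 -2.542
v 2.912 -1.831 -2.464
f 2 4 1
f 5 2 1
f 1 4 3
f 3 5 1
f 2 8 4
f 6 2 5
f 6 8 2
f 4 8 3
f 7 5 3
f 3 8 7
f 7 6 5
f 8 6 7
f 10 9 12
f 10 12 11
f 12 9 13
f 12 13 11
f 13 9 14
f 13 14 11
f 14 9 15
f 14 15 11
f 15 9 16
f 15 16 11
f 16 9 17
f 16 17 11
f 17 9 18
f 17 18 11
f 18 9 19
f 18 19 11
f 19 9 20
f 19 20 11
f 20 9 21
f 20 21 11
f 21 9 22
f 21 22 11
f 22 9 23
f 22 23 11
f 23 9 24
f 23 24 11
f 24 9 25
f 24 25 11
f 25 9 26
f 25 26 11
f 26 9 10
f 26 10 11



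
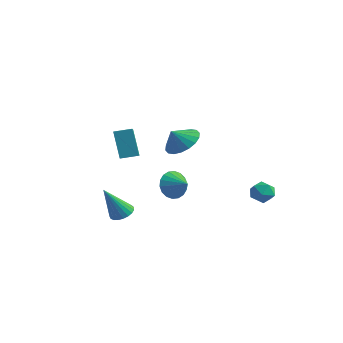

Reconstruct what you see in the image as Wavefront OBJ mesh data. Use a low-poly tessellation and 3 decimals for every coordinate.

v 0.432 0.087 0.946
v 1.349 0.277 1.398
v 0.148 -0.467 1.754
v 1.086 0.628 1.546
v 0.694 0.872 1.575
v 0.25 0.96 1.479
v -0.158 0.876 1.278
v -0.45 0.634 1.011
v -0.566 0.285 0.731
v -0.485 -0.104 0.493
v -0.222 -0.455 0.345
v 0.17 -0.699 0.316
v 0.614 -0.787 0.412
v 1.022 -0.703 0.613
v 1.314 -0.461 0.881
v 1.43 -0.112 1.161
v -2.037 -1.832 -0.275
v -2.725 -1.535 1.317
v -3.032 -0.645 -0.926
v -3.72 -0.348 0.666
v -1.36 -1.172 -0.106
v -2.048 -0.875 1.486
v -2.355 0.015 -0.757
v -3.043 0.312 0.835
v 1.761 -2.188 -0.916
v 2.007 -2.564 -1.661
v 2.759 -2.312 -0.524
v 2.079 -2.189 -1.726
v 2.088 -1.814 -1.63
v 2.032 -1.513 -1.393
v 1.923 -1.346 -1.062
v 1.781 -1.345 -0.701
v 1.635 -1.512 -0.384
v 1.515 -1.812 -0.171
v 1.443 -2.187 -0.107
v 1.433 -2.562 -0.202
v 1.489 -2.863 -0.439
v 1.599 -3.03 -0.771
v 1.74 -3.031 -1.131
v 1.886 -2.864 -1.449
v 2.123 4.529 -3.482
v 2.804 4.603 -3.137
v 2.276 3.297 -3.523
v 2.957 3.371 -3.178
v 2.313 3.517 -2.788
v 2.218 4.278 -2.763
v 2.862 3.622 -3.897
v 2.767 4.383 -3.872
v 3.261 4.042 -3.394
v 2.922 3.977 -2.708
v 2.158 3.923 -3.952
v 1.819 3.858 -3.266
v -0.946 -2.938 -3.352
v -0.561 -2.478 -3.032
v -1.334 -3.842 -1.588
v -0.816 -2.356 -3.026
v -1.093 -2.335 -3.076
v -1.345 -2.417 -3.173
v -1.528 -2.59 -3.302
v -1.611 -2.823 -3.439
v -1.578 -3.076 -3.562
v -1.437 -3.305 -3.648
v -1.21 -3.471 -3.683
v -0.938 -3.544 -3.661
v -0.667 -3.513 -3.585
v -0.445 -3.382 -3.47
v -0.309 -3.175 -3.334
v -0.284 -2.926 -3.201
v -0.373 -2.68 -3.094
f 2 1 4
f 2 4 3
f 4 1 5
f 4 5 3
f 5 1 6
f 5 6 3
f 6 1 7
f 6 7 3
f 7 1 8
f 7 8 3
f 8 1 9
f 8 9 3
f 9 1 10
f 9 10 3
f 10 1 11
f 10 11 3
f 11 1 12
f 11 12 3
f 12 1 13
f 12 13 3
f 13 1 14
f 13 14 3
f 14 1 15
f 14 15 3
f 15 1 16
f 15 16 3
f 16 1 2
f 16 2 3
f 18 20 17
f 21 18 17
f 17 20 19
f 19 21 17
f 18 24 20
f 22 18 21
f 22 24 18
f 20 24 19
f 23 21 19
f 19 24 23
f 23 22 21
f 24 22 23
f 26 25 28
f 26 28 27
f 28 25 29
f 28 29 27
f 29 25 30
f 29 30 27
f 30 25 31
f 30 31 27
f 31 25 32
f 31 32 27
f 32 25 33
f 32 33 27
f 33 25 34
f 33 34 27
f 34 25 35
f 34 35 27
f 35 25 36
f 35 36 27
f 36 25 37
f 36 37 27
f 37 25 38
f 37 38 27
f 38 25 39
f 38 39 27
f 39 25 40
f 39 40 27
f 40 25 26
f 40 26 27
f 41 52 46
f 41 46 42
f 41 42 48
f 41 48 51
f 41 51 52
f 42 46 50
f 46 52 45
f 52 51 43
f 51 48 47
f 48 42 49
f 44 50 45
f 44 45 43
f 44 43 47
f 44 47 49
f 44 49 50
f 45 50 46
f 43 45 52
f 47 43 51
f 49 47 48
f 50 49 42
f 54 53 56
f 54 56 55
f 56 53 57
f 56 57 55
f 57 53 58
f 57 58 55
f 58 53 59
f 58 59 55
f 59 53 60
f 59 60 55
f 60 53 61
f 60 61 55
f 61 53 62
f 61 62 55
f 62 53 63
f 62 63 55
f 63 53 64
f 63 64 55
f 64 53 65
f 64 65 55
f 65 53 66
f 65 66 55
f 66 53 67
f 66 67 55
f 67 53 68
f 67 68 55
f 68 53 69
f 68 69 55
f 69 53 54
f 69 54 55



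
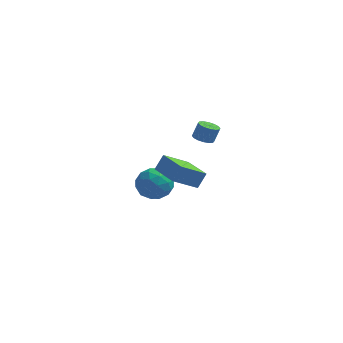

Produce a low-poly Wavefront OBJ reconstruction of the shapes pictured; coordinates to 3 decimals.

v -0.454 3.386 -0.006
v 0.161 3.489 -0.223
v 0.469 3.697 0.749
v -0.146 3.594 0.966
v 0.009 3.795 -0.24
v 0.317 4.002 0.732
v -0.267 3.991 -0.194
v 0.041 4.198 0.778
v -0.594 4.025 -0.098
v -0.285 4.232 0.874
v -0.882 3.888 0.023
v -0.574 4.095 0.995
v -1.056 3.617 0.136
v -0.748 3.824 1.108
v -1.069 3.283 0.211
v -0.761 3.491 1.183
v -0.917 2.978 0.228
v -0.609 3.185 1.2
v -0.641 2.782 0.182
v -0.333 2.989 1.154
v -0.315 2.748 0.086
v -0.006 2.955 1.058
v -0.026 2.885 -0.035
v 0.282 3.092 0.937
v 0.148 3.156 -0.148
v 0.456 3.363 0.824
v 0.598 -4.043 0.531
v -0.583 -4.881 1.422
v -0.659 -2.458 0.357
v -1.839 -3.296 1.248
v 0.979 -3.644 1.412
v -0.201 -4.482 2.303
v -0.277 -2.059 1.238
v -1.458 -2.897 2.129
v -3.206 0.572 -1.75
v -2.377 0.514 -2.539
v -2.603 -1.014 -1.001
v -1.774 -1.072 -1.79
v -1.739 -0.262 -0.98
v -2.111 0.718 -1.443
v -2.869 -1.218 -2.097
v -3.241 -0.238 -2.56
v -2.169 -0.593 -2.754
v -1.47 -0.001 -2.064
v -3.51 -0.499 -1.476
v -2.811 0.093 -0.786
v -2.844 0.682 -2.21
v -2.136 -1.182 -1.33
v -2.115 -0.706 -0.854
v -1.628 -0.74 -1.318
v -2.688 0.802 -1.566
v -2.201 0.768 -2.03
v -1.825 0.312 -1.114
v -2.779 -1.268 -1.51
v -2.292 -1.302 -1.974
v -3.352 0.24 -2.222
v -2.865 0.206 -2.686
v -3.155 -0.812 -2.426
v -2.235 -0.002 -2.8
v -1.881 -0.935 -2.36
v -2.524 -1.021 -2.54
v -2.743 -0.444 -2.812
v -1.824 0.345 -2.395
v -1.47 -0.587 -1.955
v -1.449 -0.111 -1.479
v -1.668 0.465 -1.751
v -1.702 -0.305 -2.521
v -3.51 0.087 -1.585
v -3.156 -0.845 -1.145
v -3.312 -0.965 -1.789
v -3.531 -0.389 -2.061
v -3.099 0.435 -1.18
v -2.745 -0.498 -0.74
v -2.237 -0.056 -0.728
v -2.456 0.521 -1
v -3.278 -0.195 -1.019
f 2 1 5
f 2 5 3
f 3 5 6
f 3 6 4
f 5 1 7
f 5 7 6
f 6 7 8
f 6 8 4
f 7 1 9
f 7 9 8
f 8 9 10
f 8 10 4
f 9 1 11
f 9 11 10
f 10 11 12
f 10 12 4
f 11 1 13
f 11 13 12
f 12 13 14
f 12 14 4
f 13 1 15
f 13 15 14
f 14 15 16
f 14 16 4
f 15 1 17
f 15 17 16
f 16 17 18
f 16 18 4
f 17 1 19
f 17 19 18
f 18 19 20
f 18 20 4
f 19 1 21
f 19 21 20
f 20 21 22
f 20 22 4
f 21 1 23
f 21 23 22
f 22 23 24
f 22 24 4
f 23 1 25
f 23 25 24
f 24 25 26
f 24 26 4
f 25 1 2
f 25 2 26
f 26 2 3
f 26 3 4
f 28 30 27
f 31 28 27
f 27 30 29
f 29 31 27
f 28 34 30
f 32 28 31
f 32 34 28
f 30 34 29
f 33 31 29
f 29 34 33
f 33 32 31
f 34 32 33
f 35 72 51
f 72 46 75
f 51 75 40
f 72 75 51
f 35 51 47
f 51 40 52
f 47 52 36
f 51 52 47
f 35 47 56
f 47 36 57
f 56 57 42
f 47 57 56
f 35 56 68
f 56 42 71
f 68 71 45
f 56 71 68
f 35 68 72
f 68 45 76
f 72 76 46
f 68 76 72
f 36 52 63
f 52 40 66
f 63 66 44
f 52 66 63
f 40 75 53
f 75 46 74
f 53 74 39
f 75 74 53
f 46 76 73
f 76 45 69
f 73 69 37
f 76 69 73
f 45 71 70
f 71 42 58
f 70 58 41
f 71 58 70
f 42 57 62
f 57 36 59
f 62 59 43
f 57 59 62
f 38 64 50
f 64 44 65
f 50 65 39
f 64 65 50
f 38 50 48
f 50 39 49
f 48 49 37
f 50 49 48
f 38 48 55
f 48 37 54
f 55 54 41
f 48 54 55
f 38 55 60
f 55 41 61
f 60 61 43
f 55 61 60
f 38 60 64
f 60 43 67
f 64 67 44
f 60 67 64
f 39 65 53
f 65 44 66
f 53 66 40
f 65 66 53
f 37 49 73
f 49 39 74
f 73 74 46
f 49 74 73
f 41 54 70
f 54 37 69
f 70 69 45
f 54 69 70
f 43 61 62
f 61 41 58
f 62 58 42
f 61 58 62
f 44 67 63
f 67 43 59
f 63 59 36
f 67 59 63



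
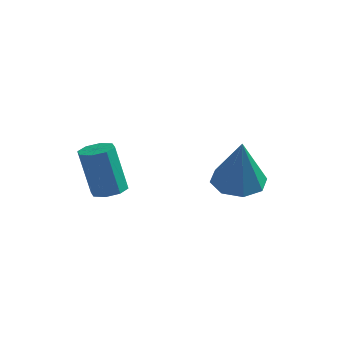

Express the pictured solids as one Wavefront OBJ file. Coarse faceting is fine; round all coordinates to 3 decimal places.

v -3.007 -2.656 -0.176
v -2.454 -2.919 -0.079
v -2.84 -3.066 1.714
v -3.393 -2.804 1.616
v -2.44 -2.446 -0.037
v -2.827 -2.594 1.756
v -2.759 -2.097 -0.077
v -3.145 -2.244 1.716
v -3.223 -2.075 -0.175
v -3.609 -2.222 1.618
v -3.56 -2.394 -0.274
v -3.946 -2.541 1.519
v -3.573 -2.866 -0.316
v -3.96 -3.014 1.477
v -3.255 -3.216 -0.276
v -3.641 -3.363 1.517
v -2.791 -3.238 -0.178
v -3.177 -3.385 1.615
v -0.392 1.093 -0.645
v 0.157 0.399 -0.991
v 0.072 0.447 1.385
v 0.526 1.015 -0.879
v 0.357 1.677 -0.63
v -0.25 1.997 -0.389
v -0.94 1.787 -0.299
v -1.309 1.171 -0.411
v -1.141 0.509 -0.66
v -0.533 0.189 -0.9
f 2 1 5
f 2 5 3
f 3 5 6
f 3 6 4
f 5 1 7
f 5 7 6
f 6 7 8
f 6 8 4
f 7 1 9
f 7 9 8
f 8 9 10
f 8 10 4
f 9 1 11
f 9 11 10
f 10 11 12
f 10 12 4
f 11 1 13
f 11 13 12
f 12 13 14
f 12 14 4
f 13 1 15
f 13 15 14
f 14 15 16
f 14 16 4
f 15 1 17
f 15 17 16
f 16 17 18
f 16 18 4
f 17 1 2
f 17 2 18
f 18 2 3
f 18 3 4
f 20 19 22
f 20 22 21
f 22 19 23
f 22 23 21
f 23 19 24
f 23 24 21
f 24 19 25
f 24 25 21
f 25 19 26
f 25 26 21
f 26 19 27
f 26 27 21
f 27 19 28
f 27 28 21
f 28 19 20
f 28 20 21



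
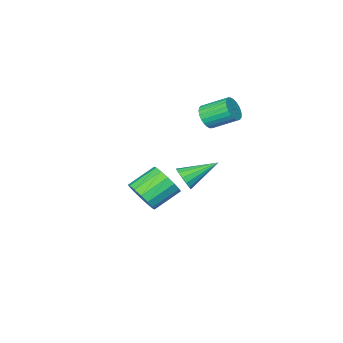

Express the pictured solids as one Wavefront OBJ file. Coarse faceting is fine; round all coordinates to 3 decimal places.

v -2.548 -1.263 -1.966
v -2.125 -0.848 -1.505
v -4.232 -0.557 -1.054
v -2.195 -0.619 -1.811
v -2.359 -0.563 -2.158
v -2.574 -0.694 -2.454
v -2.782 -0.977 -2.619
v -2.928 -1.337 -2.609
v -2.971 -1.677 -2.426
v -2.902 -1.906 -2.121
v -2.737 -1.962 -1.773
v -2.522 -1.832 -1.478
v -2.314 -1.548 -1.313
v -2.169 -1.188 -1.323
v 3.334 3.038 1.231
v 3.828 3.195 2.016
v 2.459 3.418 2.833
v 1.966 3.262 2.049
v 3.777 3.633 1.81
v 2.408 3.856 2.627
v 3.607 3.911 1.449
v 2.238 4.135 2.266
v 3.364 3.956 1.03
v 1.995 4.179 1.847
v 3.113 3.755 0.664
v 1.744 3.978 1.482
v 2.921 3.361 0.451
v 1.553 3.585 1.269
v 2.841 2.882 0.447
v 1.472 3.105 1.264
v 2.892 2.444 0.653
v 1.523 2.667 1.47
v 3.062 2.165 1.014
v 1.693 2.389 1.831
v 3.305 2.121 1.433
v 1.936 2.344 2.25
v 3.556 2.322 1.798
v 2.187 2.545 2.616
v 3.747 2.715 2.011
v 2.379 2.939 2.829
v -2.811 0.229 3.161
v -2.188 0.575 3.36
v -3.026 1.637 4.138
v -3.649 1.291 3.939
v -2.25 0.709 3.112
v -3.087 1.77 3.889
v -2.397 0.769 2.871
v -3.235 1.831 3.648
v -2.607 0.747 2.674
v -3.445 1.809 3.451
v -2.848 0.646 2.551
v -3.686 1.708 3.329
v -3.084 0.482 2.522
v -3.922 1.544 3.299
v -3.278 0.279 2.589
v -4.116 1.341 3.367
v -3.401 0.069 2.744
v -4.239 1.131 3.522
v -3.434 -0.117 2.962
v -4.272 0.945 3.74
v -3.373 -0.25 3.211
v -4.21 0.811 3.988
v -3.225 -0.311 3.452
v -4.063 0.751 4.229
v -3.015 -0.289 3.649
v -3.853 0.773 4.426
v -2.774 -0.188 3.771
v -3.612 0.874 4.549
v -2.538 -0.024 3.801
v -3.376 1.038 4.578
v -2.344 0.179 3.733
v -3.182 1.241 4.511
v -2.221 0.389 3.578
v -3.059 1.451 4.356
f 2 1 4
f 2 4 3
f 4 1 5
f 4 5 3
f 5 1 6
f 5 6 3
f 6 1 7
f 6 7 3
f 7 1 8
f 7 8 3
f 8 1 9
f 8 9 3
f 9 1 10
f 9 10 3
f 10 1 11
f 10 11 3
f 11 1 12
f 11 12 3
f 12 1 13
f 12 13 3
f 13 1 14
f 13 14 3
f 14 1 2
f 14 2 3
f 16 15 19
f 16 19 17
f 17 19 20
f 17 20 18
f 19 15 21
f 19 21 20
f 20 21 22
f 20 22 18
f 21 15 23
f 21 23 22
f 22 23 24
f 22 24 18
f 23 15 25
f 23 25 24
f 24 25 26
f 24 26 18
f 25 15 27
f 25 27 26
f 26 27 28
f 26 28 18
f 27 15 29
f 27 29 28
f 28 29 30
f 28 30 18
f 29 15 31
f 29 31 30
f 30 31 32
f 30 32 18
f 31 15 33
f 31 33 32
f 32 33 34
f 32 34 18
f 33 15 35
f 33 35 34
f 34 35 36
f 34 36 18
f 35 15 37
f 35 37 36
f 36 37 38
f 36 38 18
f 37 15 39
f 37 39 38
f 38 39 40
f 38 40 18
f 39 15 16
f 39 16 40
f 40 16 17
f 40 17 18
f 42 41 45
f 42 45 43
f 43 45 46
f 43 46 44
f 45 41 47
f 45 47 46
f 46 47 48
f 46 48 44
f 47 41 49
f 47 49 48
f 48 49 50
f 48 50 44
f 49 41 51
f 49 51 50
f 50 51 52
f 50 52 44
f 51 41 53
f 51 53 52
f 52 53 54
f 52 54 44
f 53 41 55
f 53 55 54
f 54 55 56
f 54 56 44
f 55 41 57
f 55 57 56
f 56 57 58
f 56 58 44
f 57 41 59
f 57 59 58
f 58 59 60
f 58 60 44
f 59 41 61
f 59 61 60
f 60 61 62
f 60 62 44
f 61 41 63
f 61 63 62
f 62 63 64
f 62 64 44
f 63 41 65
f 63 65 64
f 64 65 66
f 64 66 44
f 65 41 67
f 65 67 66
f 66 67 68
f 66 68 44
f 67 41 69
f 67 69 68
f 68 69 70
f 68 70 44
f 69 41 71
f 69 71 70
f 70 71 72
f 70 72 44
f 71 41 73
f 71 73 72
f 72 73 74
f 72 74 44
f 73 41 42
f 73 42 74
f 74 42 43
f 74 43 44



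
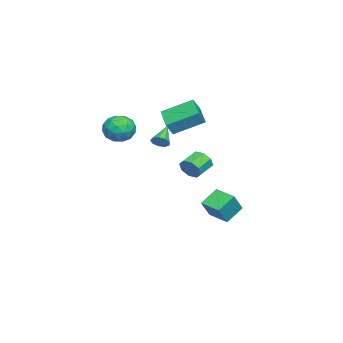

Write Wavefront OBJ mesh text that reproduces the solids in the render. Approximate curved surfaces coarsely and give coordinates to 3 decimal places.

v 1.506 -1.331 1.662
v 1.807 -1.319 2.085
v 0.414 -1.289 2.438
v 1.741 -0.988 1.973
v 1.564 -0.817 1.716
v 1.36 -0.887 1.433
v 1.224 -1.165 1.257
v 1.22 -1.52 1.27
v 1.349 -1.787 1.467
v 1.552 -1.841 1.754
v 1.733 -1.656 1.998
v 2.631 -2.34 2.527
v 3.412 -2.67 2.183
v 2.728 -3.29 3.657
v 3.509 -3.62 3.313
v 3.483 -2.773 3.657
v 3.423 -2.186 2.959
v 2.717 -3.774 2.881
v 2.657 -3.187 2.183
v 3.465 -3.556 2.401
v 3.938 -2.938 2.881
v 2.202 -3.022 2.959
v 2.675 -2.404 3.439
v 3.013 -2.421 2.256
v 3.127 -3.539 3.584
v 3.112 -3.041 3.787
v 3.57 -3.235 3.584
v 3.02 -2.137 2.712
v 3.478 -2.331 2.509
v 3.52 -2.392 3.376
v 2.662 -3.629 3.331
v 3.12 -3.823 3.128
v 2.57 -2.725 2.256
v 3.028 -2.919 2.053
v 2.62 -3.568 2.464
v 3.503 -3.136 2.182
v 3.56 -3.695 2.846
v 3.095 -3.786 2.592
v 3.059 -3.44 2.182
v 3.781 -2.773 2.464
v 3.838 -3.332 3.128
v 3.823 -2.834 3.331
v 3.788 -2.488 2.92
v 3.812 -3.294 2.592
v 2.302 -2.628 2.712
v 2.359 -3.187 3.376
v 2.352 -3.472 2.92
v 2.317 -3.126 2.509
v 2.58 -2.265 2.994
v 2.637 -2.824 3.658
v 3.081 -2.52 3.658
v 3.045 -2.174 3.248
v 2.328 -2.666 3.248
v -2.191 -1.793 0.993
v -3.505 -2.489 1.526
v -2.707 -0.158 1.858
v -4.021 -0.855 2.391
v -1.759 -2.045 1.729
v -3.073 -2.742 2.262
v -2.275 -0.411 2.594
v -3.589 -1.107 3.127
v -2.194 0.23 -4.653
v -3.069 0.816 -3.891
v -1.604 1.361 -4.844
v -2.479 1.946 -4.081
v -1.381 -0.006 -3.539
v -2.256 0.579 -2.776
v -0.791 1.124 -3.729
v -1.666 1.71 -2.967
v 3.797 0.923 0.795
v 4.102 1.077 1.36
v 3.228 1.451 1.73
v 2.923 1.297 1.165
v 4.119 1.453 1.022
v 3.245 1.826 1.392
v 3.948 1.518 0.552
v 3.074 1.891 0.921
v 3.688 1.235 0.223
v 2.814 1.608 0.593
v 3.492 0.769 0.23
v 2.618 1.143 0.6
v 3.475 0.394 0.568
v 2.601 0.767 0.938
v 3.646 0.329 1.039
v 2.772 0.702 1.408
v 3.906 0.612 1.367
v 3.032 0.985 1.737
f 2 1 4
f 2 4 3
f 4 1 5
f 4 5 3
f 5 1 6
f 5 6 3
f 6 1 7
f 6 7 3
f 7 1 8
f 7 8 3
f 8 1 9
f 8 9 3
f 9 1 10
f 9 10 3
f 10 1 11
f 10 11 3
f 11 1 2
f 11 2 3
f 12 49 28
f 49 23 52
f 28 52 17
f 49 52 28
f 12 28 24
f 28 17 29
f 24 29 13
f 28 29 24
f 12 24 33
f 24 13 34
f 33 34 19
f 24 34 33
f 12 33 45
f 33 19 48
f 45 48 22
f 33 48 45
f 12 45 49
f 45 22 53
f 49 53 23
f 45 53 49
f 13 29 40
f 29 17 43
f 40 43 21
f 29 43 40
f 17 52 30
f 52 23 51
f 30 51 16
f 52 51 30
f 23 53 50
f 53 22 46
f 50 46 14
f 53 46 50
f 22 48 47
f 48 19 35
f 47 35 18
f 48 35 47
f 19 34 39
f 34 13 36
f 39 36 20
f 34 36 39
f 15 41 27
f 41 21 42
f 27 42 16
f 41 42 27
f 15 27 25
f 27 16 26
f 25 26 14
f 27 26 25
f 15 25 32
f 25 14 31
f 32 31 18
f 25 31 32
f 15 32 37
f 32 18 38
f 37 38 20
f 32 38 37
f 15 37 41
f 37 20 44
f 41 44 21
f 37 44 41
f 16 42 30
f 42 21 43
f 30 43 17
f 42 43 30
f 14 26 50
f 26 16 51
f 50 51 23
f 26 51 50
f 18 31 47
f 31 14 46
f 47 46 22
f 31 46 47
f 20 38 39
f 38 18 35
f 39 35 19
f 38 35 39
f 21 44 40
f 44 20 36
f 40 36 13
f 44 36 40
f 55 57 54
f 58 55 54
f 54 57 56
f 56 58 54
f 55 61 57
f 59 55 58
f 59 61 55
f 57 61 56
f 60 58 56
f 56 61 60
f 60 59 58
f 61 59 60
f 63 65 62
f 66 63 62
f 62 65 64
f 64 66 62
f 63 69 65
f 67 63 66
f 67 69 63
f 65 69 64
f 68 66 64
f 64 69 68
f 68 67 66
f 69 67 68
f 71 70 74
f 71 74 72
f 72 74 75
f 72 75 73
f 74 70 76
f 74 76 75
f 75 76 77
f 75 77 73
f 76 70 78
f 76 78 77
f 77 78 79
f 77 79 73
f 78 70 80
f 78 80 79
f 79 80 81
f 79 81 73
f 80 70 82
f 80 82 81
f 81 82 83
f 81 83 73
f 82 70 84
f 82 84 83
f 83 84 85
f 83 85 73
f 84 70 86
f 84 86 85
f 85 86 87
f 85 87 73
f 86 70 71
f 86 71 87
f 87 71 72
f 87 72 73



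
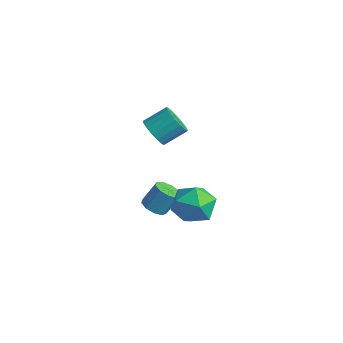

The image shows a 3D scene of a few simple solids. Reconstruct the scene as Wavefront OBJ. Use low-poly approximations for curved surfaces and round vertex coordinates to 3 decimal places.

v -0.237 0.291 -1.576
v 0.184 0.636 -1.873
v 0.397 1.214 -0.902
v -0.023 0.869 -0.604
v -0.198 0.819 -1.898
v 0.015 1.397 -0.927
v -0.598 0.755 -1.772
v -0.385 1.333 -0.801
v -0.829 0.473 -1.554
v -0.616 1.051 -0.583
v -0.782 0.107 -1.346
v -0.569 0.685 -0.375
v -0.48 -0.174 -1.245
v -0.267 0.404 -0.274
v -0.065 -0.237 -1.299
v 0.149 0.341 -0.328
v 0.271 -0.053 -1.482
v 0.484 0.525 -0.511
v 0.369 0.292 -1.709
v 0.582 0.87 -0.738
v 1.64 1.849 -1.146
v 2.438 1.154 -1.049
v 0.662 0.866 -0.131
v 1.46 0.171 -0.034
v 1.535 1.132 0.412
v 2.139 1.739 -0.215
v 0.961 0.281 -0.965
v 1.565 0.888 -1.592
v 2.018 0.185 -0.938
v 2.373 0.712 -0.086
v 0.727 1.308 -1.094
v 1.082 1.835 -0.242
v -3.862 2.857 -0.158
v -3.407 3.11 -0.766
v -3.063 4.116 -0.089
v -3.518 3.863 0.518
v -3.721 3.263 -0.833
v -3.377 4.269 -0.157
v -4.063 3.335 -0.767
v -3.72 4.341 -0.091
v -4.366 3.313 -0.58
v -4.022 4.319 0.096
v -4.568 3.201 -0.31
v -4.224 4.206 0.366
v -4.631 3.02 -0.01
v -4.287 4.026 0.667
v -4.541 2.807 0.261
v -4.198 3.813 0.938
v -4.317 2.604 0.449
v -3.973 3.61 1.126
v -4.003 2.451 0.517
v -3.659 3.457 1.193
v -3.66 2.379 0.451
v -3.317 3.385 1.127
v -3.358 2.401 0.264
v -3.014 3.407 0.94
v -3.156 2.514 -0.006
v -2.812 3.519 0.67
v -3.093 2.694 -0.307
v -2.749 3.7 0.37
v -3.182 2.907 -0.578
v -2.839 3.913 0.099
f 2 1 5
f 2 5 3
f 3 5 6
f 3 6 4
f 5 1 7
f 5 7 6
f 6 7 8
f 6 8 4
f 7 1 9
f 7 9 8
f 8 9 10
f 8 10 4
f 9 1 11
f 9 11 10
f 10 11 12
f 10 12 4
f 11 1 13
f 11 13 12
f 12 13 14
f 12 14 4
f 13 1 15
f 13 15 14
f 14 15 16
f 14 16 4
f 15 1 17
f 15 17 16
f 16 17 18
f 16 18 4
f 17 1 19
f 17 19 18
f 18 19 20
f 18 20 4
f 19 1 2
f 19 2 20
f 20 2 3
f 20 3 4
f 21 32 26
f 21 26 22
f 21 22 28
f 21 28 31
f 21 31 32
f 22 26 30
f 26 32 25
f 32 31 23
f 31 28 27
f 28 22 29
f 24 30 25
f 24 25 23
f 24 23 27
f 24 27 29
f 24 29 30
f 25 30 26
f 23 25 32
f 27 23 31
f 29 27 28
f 30 29 22
f 34 33 37
f 34 37 35
f 35 37 38
f 35 38 36
f 37 33 39
f 37 39 38
f 38 39 40
f 38 40 36
f 39 33 41
f 39 41 40
f 40 41 42
f 40 42 36
f 41 33 43
f 41 43 42
f 42 43 44
f 42 44 36
f 43 33 45
f 43 45 44
f 44 45 46
f 44 46 36
f 45 33 47
f 45 47 46
f 46 47 48
f 46 48 36
f 47 33 49
f 47 49 48
f 48 49 50
f 48 50 36
f 49 33 51
f 49 51 50
f 50 51 52
f 50 52 36
f 51 33 53
f 51 53 52
f 52 53 54
f 52 54 36
f 53 33 55
f 53 55 54
f 54 55 56
f 54 56 36
f 55 33 57
f 55 57 56
f 56 57 58
f 56 58 36
f 57 33 59
f 57 59 58
f 58 59 60
f 58 60 36
f 59 33 61
f 59 61 60
f 60 61 62
f 60 62 36
f 61 33 34
f 61 34 62
f 62 34 35
f 62 35 36



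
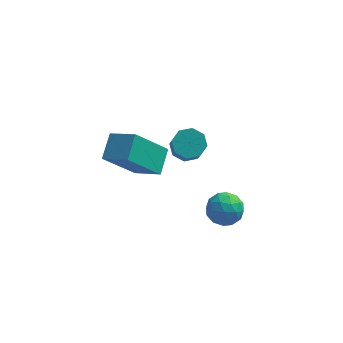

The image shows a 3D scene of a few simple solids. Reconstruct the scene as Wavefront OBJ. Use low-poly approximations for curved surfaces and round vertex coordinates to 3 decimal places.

v -0.997 -2.363 -0.552
v -0.447 -2.59 -0.842
v -1.593 -2.93 -1.238
v -1.043 -3.157 -1.528
v -1.197 -3.351 -0.914
v -0.829 -3 -0.49
v -1.211 -2.52 -1.59
v -0.843 -2.169 -1.166
v -0.579 -2.687 -1.484
v -0.57 -3.201 -1.066
v -1.47 -2.319 -1.014
v -1.461 -2.833 -0.596
v -0.67 -2.426 -0.637
v -1.37 -3.094 -1.443
v -1.461 -3.208 -1.082
v -1.138 -3.341 -1.253
v -0.894 -2.668 -0.43
v -0.571 -2.801 -0.6
v -1.012 -3.249 -0.643
v -1.469 -2.719 -1.48
v -1.146 -2.852 -1.65
v -0.902 -2.179 -0.827
v -0.579 -2.312 -0.998
v -1.028 -2.271 -1.437
v -0.424 -2.617 -1.185
v -0.774 -2.95 -1.588
v -0.873 -2.576 -1.624
v -0.657 -2.369 -1.375
v -0.419 -2.919 -0.939
v -0.769 -3.252 -1.342
v -0.86 -3.367 -0.981
v -0.643 -3.16 -0.732
v -0.497 -2.976 -1.316
v -1.271 -2.268 -0.738
v -1.621 -2.601 -1.141
v -1.397 -2.36 -1.348
v -1.18 -2.153 -1.099
v -1.266 -2.57 -0.492
v -1.616 -2.903 -0.895
v -1.383 -3.151 -0.705
v -1.167 -2.944 -0.456
v -1.543 -2.544 -0.764
v -4.769 -3.882 2.699
v -4.597 -3.062 3.147
v -3.815 -3.418 1.487
v -3.644 -2.598 1.935
v -3.936 -4.322 3.185
v -3.765 -3.502 3.633
v -2.983 -3.858 1.973
v -2.811 -3.038 2.421
v -2.333 -1.325 0.747
v -1.892 -1.01 0.924
v -1.766 -1.72 1.871
v -2.207 -2.035 1.693
v -2.273 -0.868 1.082
v -2.147 -1.578 2.028
v -2.689 -0.993 1.043
v -2.564 -1.703 1.99
v -2.896 -1.313 0.831
v -2.771 -2.023 1.777
v -2.774 -1.64 0.569
v -2.648 -2.35 1.516
v -2.393 -1.782 0.412
v -2.267 -2.492 1.358
v -1.976 -1.657 0.45
v -1.851 -2.367 1.397
v -1.769 -1.337 0.663
v -1.644 -2.047 1.609
f 1 38 17
f 38 12 41
f 17 41 6
f 38 41 17
f 1 17 13
f 17 6 18
f 13 18 2
f 17 18 13
f 1 13 22
f 13 2 23
f 22 23 8
f 13 23 22
f 1 22 34
f 22 8 37
f 34 37 11
f 22 37 34
f 1 34 38
f 34 11 42
f 38 42 12
f 34 42 38
f 2 18 29
f 18 6 32
f 29 32 10
f 18 32 29
f 6 41 19
f 41 12 40
f 19 40 5
f 41 40 19
f 12 42 39
f 42 11 35
f 39 35 3
f 42 35 39
f 11 37 36
f 37 8 24
f 36 24 7
f 37 24 36
f 8 23 28
f 23 2 25
f 28 25 9
f 23 25 28
f 4 30 16
f 30 10 31
f 16 31 5
f 30 31 16
f 4 16 14
f 16 5 15
f 14 15 3
f 16 15 14
f 4 14 21
f 14 3 20
f 21 20 7
f 14 20 21
f 4 21 26
f 21 7 27
f 26 27 9
f 21 27 26
f 4 26 30
f 26 9 33
f 30 33 10
f 26 33 30
f 5 31 19
f 31 10 32
f 19 32 6
f 31 32 19
f 3 15 39
f 15 5 40
f 39 40 12
f 15 40 39
f 7 20 36
f 20 3 35
f 36 35 11
f 20 35 36
f 9 27 28
f 27 7 24
f 28 24 8
f 27 24 28
f 10 33 29
f 33 9 25
f 29 25 2
f 33 25 29
f 44 46 43
f 47 44 43
f 43 46 45
f 45 47 43
f 44 50 46
f 48 44 47
f 48 50 44
f 46 50 45
f 49 47 45
f 45 50 49
f 49 48 47
f 50 48 49
f 52 51 55
f 52 55 53
f 53 55 56
f 53 56 54
f 55 51 57
f 55 57 56
f 56 57 58
f 56 58 54
f 57 51 59
f 57 59 58
f 58 59 60
f 58 60 54
f 59 51 61
f 59 61 60
f 60 61 62
f 60 62 54
f 61 51 63
f 61 63 62
f 62 63 64
f 62 64 54
f 63 51 65
f 63 65 64
f 64 65 66
f 64 66 54
f 65 51 67
f 65 67 66
f 66 67 68
f 66 68 54
f 67 51 52
f 67 52 68
f 68 52 53
f 68 53 54



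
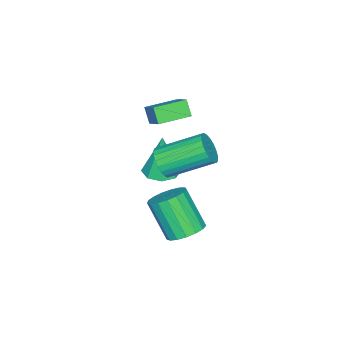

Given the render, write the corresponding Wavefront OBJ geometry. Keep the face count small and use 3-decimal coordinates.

v 1.14 -0.003 -4.486
v 1.813 0.4 -4.11
v 1.533 -0.673 -2.458
v 0.86 -1.077 -2.834
v 1.486 0.638 -4.011
v 1.206 -0.435 -2.359
v 1.08 0.729 -4.02
v 0.8 -0.344 -2.368
v 0.687 0.652 -4.137
v 0.407 -0.421 -2.485
v 0.399 0.425 -4.333
v 0.119 -0.648 -2.681
v 0.28 0.1 -4.564
v -0 -0.973 -2.912
v 0.358 -0.249 -4.778
v 0.078 -1.322 -3.126
v 0.615 -0.541 -4.924
v 0.335 -1.615 -3.272
v 0.993 -0.711 -4.971
v 0.713 -1.784 -3.318
v 1.404 -0.718 -4.906
v 1.124 -1.792 -3.254
v 1.755 -0.562 -4.745
v 1.475 -1.635 -3.093
v 1.965 -0.277 -4.524
v 1.685 -1.351 -2.872
v 1.986 0.07 -4.295
v 1.706 -1.004 -2.643
v 1.944 -0.652 0.217
v 2.501 -0.634 0.72
v 1.612 0.991 1.645
v 1.056 0.972 1.143
v 2.606 -0.458 0.511
v 1.718 1.167 1.436
v 2.611 -0.311 0.258
v 1.722 1.314 1.183
v 2.514 -0.216 -0.001
v 1.625 1.408 0.924
v 2.33 -0.188 -0.227
v 1.442 1.437 0.698
v 2.088 -0.23 -0.386
v 1.199 1.394 0.539
v 1.824 -0.337 -0.452
v 0.935 1.288 0.473
v 1.578 -0.492 -0.417
v 0.689 1.133 0.508
v 1.388 -0.671 -0.285
v 0.499 0.954 0.64
v 1.282 -0.847 -0.076
v 0.394 0.778 0.849
v 1.278 -0.994 0.177
v 0.389 0.631 1.102
v 1.375 -1.088 0.436
v 0.486 0.536 1.361
v 1.558 -1.117 0.662
v 0.67 0.508 1.587
v 1.801 -1.074 0.821
v 0.912 0.55 1.746
v 2.065 -0.968 0.887
v 1.176 0.657 1.812
v 2.311 -0.813 0.852
v 1.422 0.812 1.777
v -1.626 -2.807 -3.765
v -1.178 -3.517 -3.741
v -1.654 -2.753 -1.615
v -0.807 -2.993 -3.749
v -0.915 -2.359 -3.766
v -1.439 -1.988 -3.782
v -2.073 -2.096 -3.788
v -2.445 -2.621 -3.78
v -2.337 -3.254 -3.763
v -1.812 -3.625 -3.747
v -0.799 -3.092 0.776
v -0.263 -2.345 1.399
v -2.001 -2.245 0.797
v -1.465 -1.499 1.419
v -0.535 -2.701 0.081
v 0.001 -1.955 0.703
v -1.737 -1.855 0.101
v -1.201 -1.108 0.724
f 2 1 5
f 2 5 3
f 3 5 6
f 3 6 4
f 5 1 7
f 5 7 6
f 6 7 8
f 6 8 4
f 7 1 9
f 7 9 8
f 8 9 10
f 8 10 4
f 9 1 11
f 9 11 10
f 10 11 12
f 10 12 4
f 11 1 13
f 11 13 12
f 12 13 14
f 12 14 4
f 13 1 15
f 13 15 14
f 14 15 16
f 14 16 4
f 15 1 17
f 15 17 16
f 16 17 18
f 16 18 4
f 17 1 19
f 17 19 18
f 18 19 20
f 18 20 4
f 19 1 21
f 19 21 20
f 20 21 22
f 20 22 4
f 21 1 23
f 21 23 22
f 22 23 24
f 22 24 4
f 23 1 25
f 23 25 24
f 24 25 26
f 24 26 4
f 25 1 27
f 25 27 26
f 26 27 28
f 26 28 4
f 27 1 2
f 27 2 28
f 28 2 3
f 28 3 4
f 30 29 33
f 30 33 31
f 31 33 34
f 31 34 32
f 33 29 35
f 33 35 34
f 34 35 36
f 34 36 32
f 35 29 37
f 35 37 36
f 36 37 38
f 36 38 32
f 37 29 39
f 37 39 38
f 38 39 40
f 38 40 32
f 39 29 41
f 39 41 40
f 40 41 42
f 40 42 32
f 41 29 43
f 41 43 42
f 42 43 44
f 42 44 32
f 43 29 45
f 43 45 44
f 44 45 46
f 44 46 32
f 45 29 47
f 45 47 46
f 46 47 48
f 46 48 32
f 47 29 49
f 47 49 48
f 48 49 50
f 48 50 32
f 49 29 51
f 49 51 50
f 50 51 52
f 50 52 32
f 51 29 53
f 51 53 52
f 52 53 54
f 52 54 32
f 53 29 55
f 53 55 54
f 54 55 56
f 54 56 32
f 55 29 57
f 55 57 56
f 56 57 58
f 56 58 32
f 57 29 59
f 57 59 58
f 58 59 60
f 58 60 32
f 59 29 61
f 59 61 60
f 60 61 62
f 60 62 32
f 61 29 30
f 61 30 62
f 62 30 31
f 62 31 32
f 64 63 66
f 64 66 65
f 66 63 67
f 66 67 65
f 67 63 68
f 67 68 65
f 68 63 69
f 68 69 65
f 69 63 70
f 69 70 65
f 70 63 71
f 70 71 65
f 71 63 72
f 71 72 65
f 72 63 64
f 72 64 65
f 74 76 73
f 77 74 73
f 73 76 75
f 75 77 73
f 74 80 76
f 78 74 77
f 78 80 74
f 76 80 75
f 79 77 75
f 75 80 79
f 79 78 77
f 80 78 79

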